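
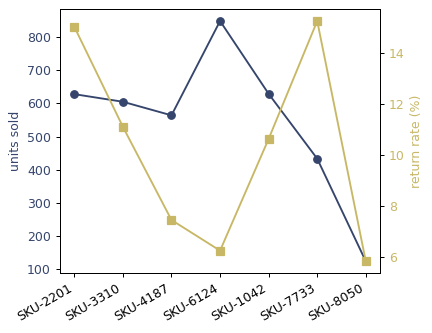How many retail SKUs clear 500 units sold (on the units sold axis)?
5

Above 500: SKU-2201, SKU-3310, SKU-4187, SKU-6124, SKU-1042.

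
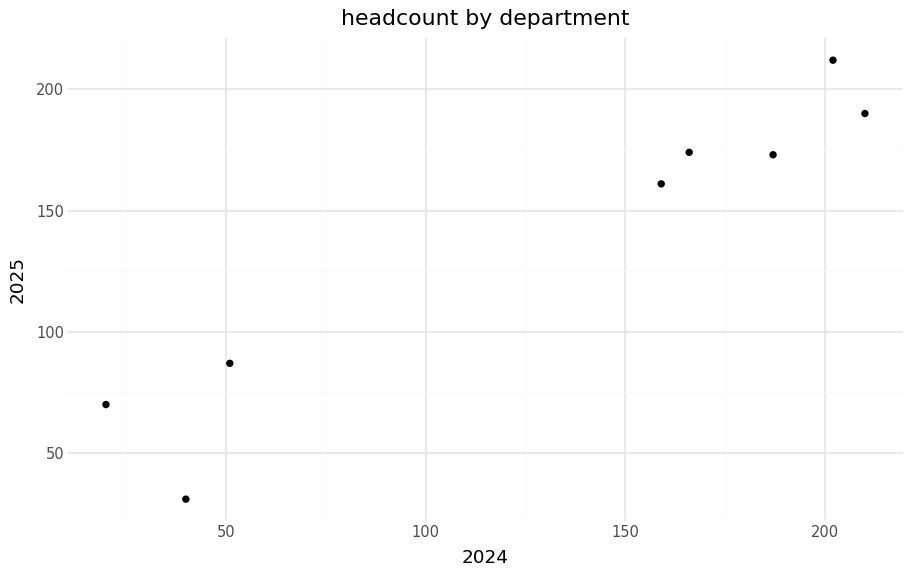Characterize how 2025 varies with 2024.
positive, strong

Points are positively correlated; strong (|r| ≈ 1.0).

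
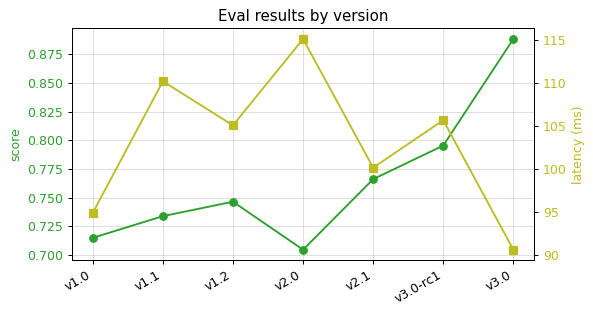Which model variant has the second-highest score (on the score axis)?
Top 3 (on the score axis): v3.0 ≈ 0.88, v3.0-rc1 ≈ 0.80, v2.1 ≈ 0.76.

v3.0-rc1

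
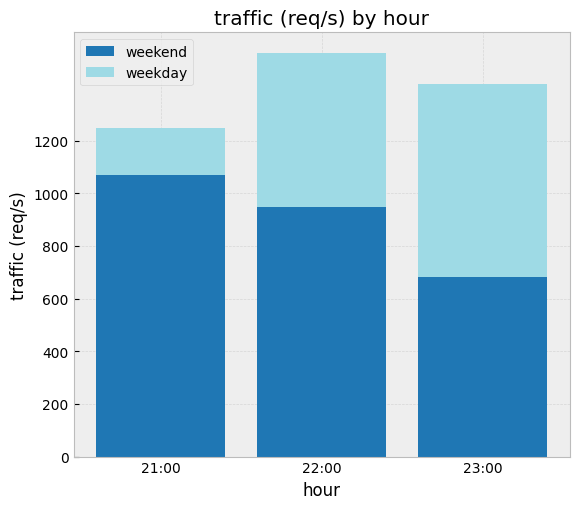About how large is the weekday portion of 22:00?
weekday top ≈ 1600, bottom ≈ 1000; segment ≈ 600.

≈ 600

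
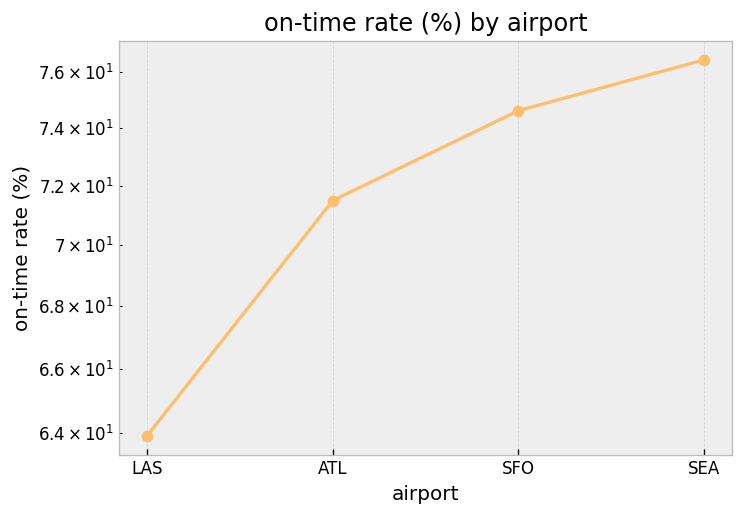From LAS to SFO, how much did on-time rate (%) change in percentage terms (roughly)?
LAS ≈ 64, SFO ≈ 74; (74 − 64) / 64 ≈ +15.6%.

≈ +15.6%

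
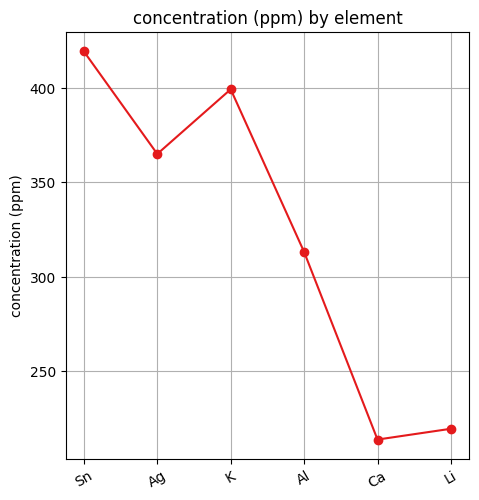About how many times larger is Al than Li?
≈ 1.45×

Al ≈ 320, Li ≈ 220; 320/220 ≈ 1.45.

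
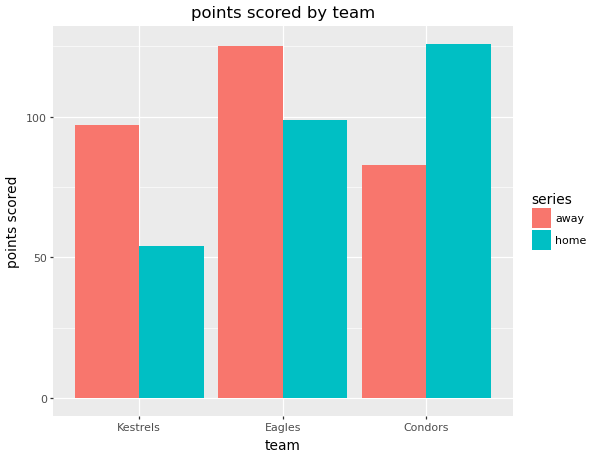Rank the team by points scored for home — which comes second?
Top 3 for home: Condors ≈ 120, Eagles ≈ 100, Kestrels ≈ 60.

Eagles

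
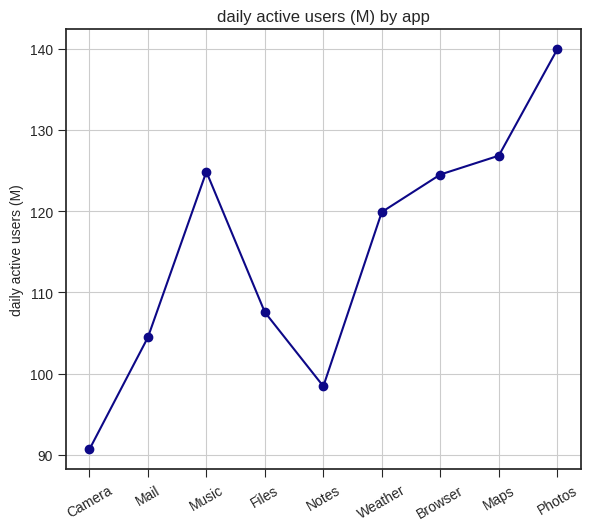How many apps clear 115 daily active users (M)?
Above 115: Music, Weather, Browser, Maps, Photos.

5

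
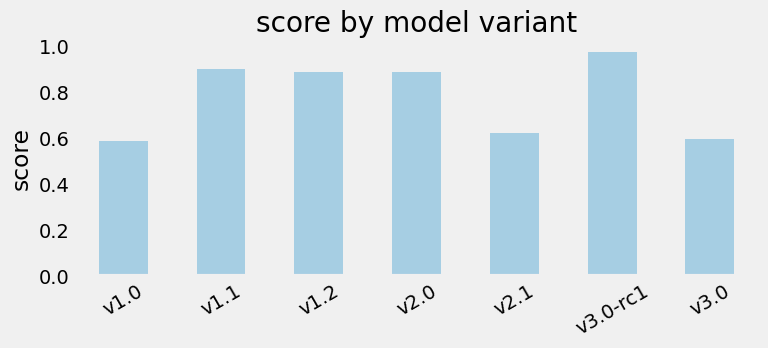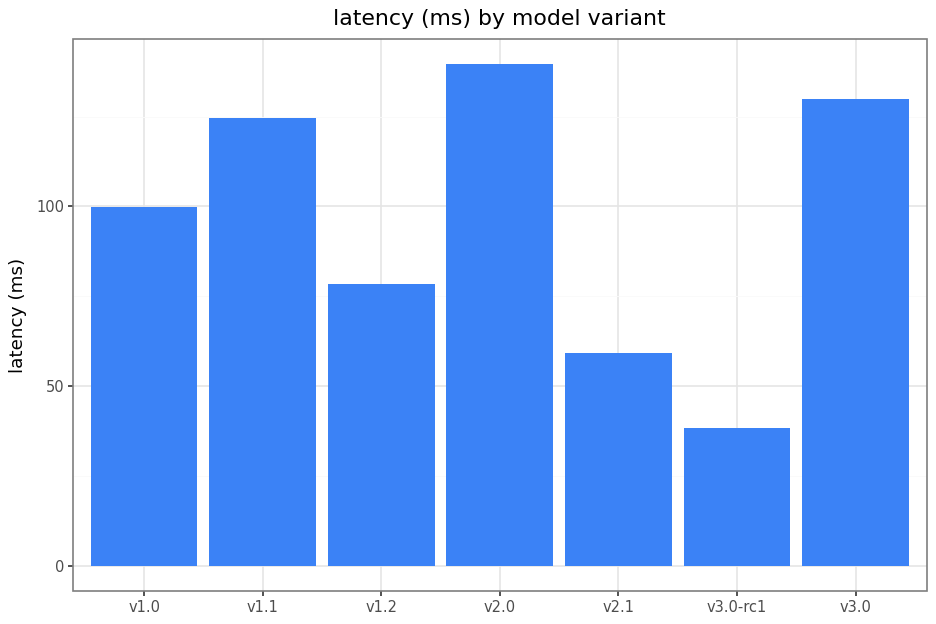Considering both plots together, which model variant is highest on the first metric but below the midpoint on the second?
Chart 2 median latency (ms) ≈ 100; below-median model variants: v1.2, v2.1, v3.0-rc1. Among those, v3.0-rc1 has the highest score (≈ 1).

v3.0-rc1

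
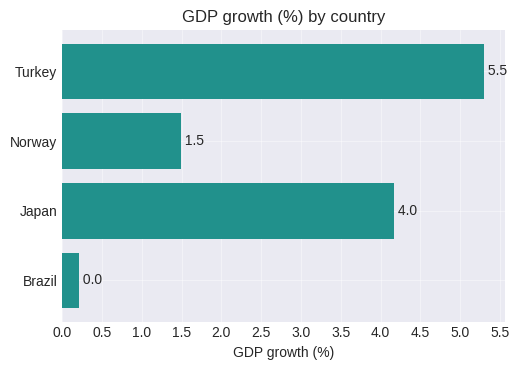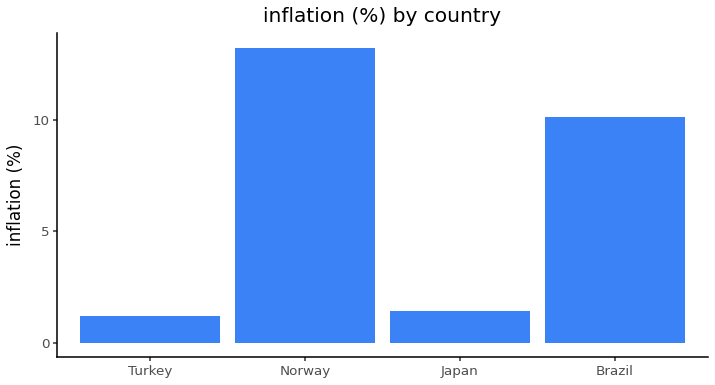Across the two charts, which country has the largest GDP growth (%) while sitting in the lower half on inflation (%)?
Chart 2 median inflation (%) ≈ 6; below-median countries: Turkey, Japan. Among those, Turkey has the highest GDP growth (%) (≈ 5.5).

Turkey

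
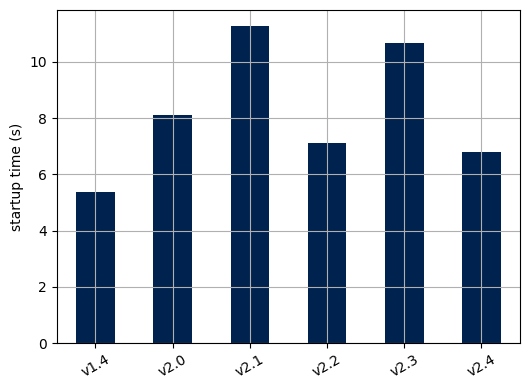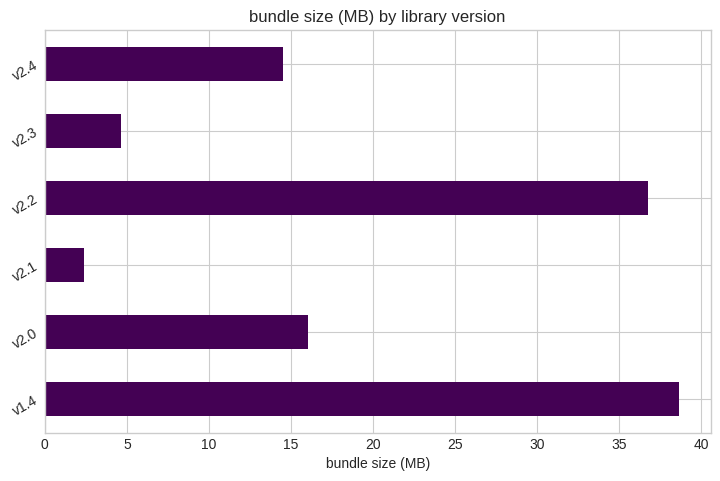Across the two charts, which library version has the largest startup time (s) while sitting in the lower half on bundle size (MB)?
Chart 2 median bundle size (MB) ≈ 15; below-median library versions: v2.1, v2.3, v2.4. Among those, v2.1 has the highest startup time (s) (≈ 12).

v2.1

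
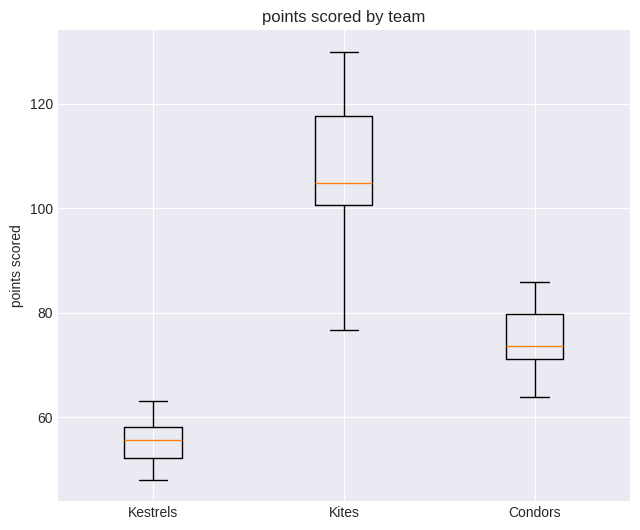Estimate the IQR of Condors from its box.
Q3 ≈ 80, Q1 ≈ 70; IQR ≈ 10.

≈ 10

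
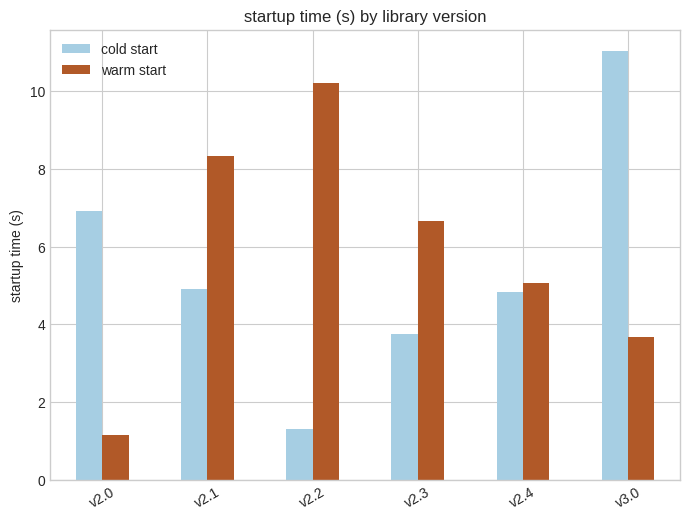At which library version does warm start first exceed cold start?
v2.0: warm start ≈ 1 vs cold start ≈ 7 (not yet); v2.1: warm start ≈ 8 vs cold start ≈ 5 (first crossover).

v2.1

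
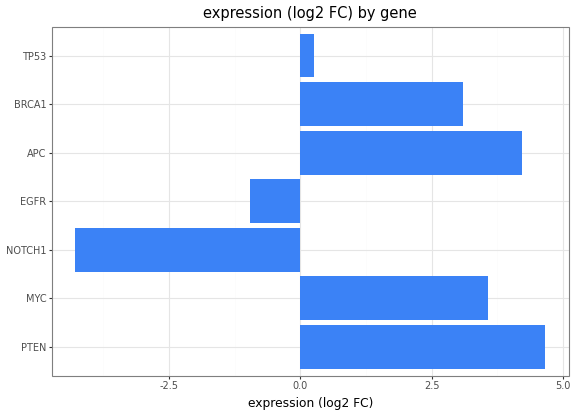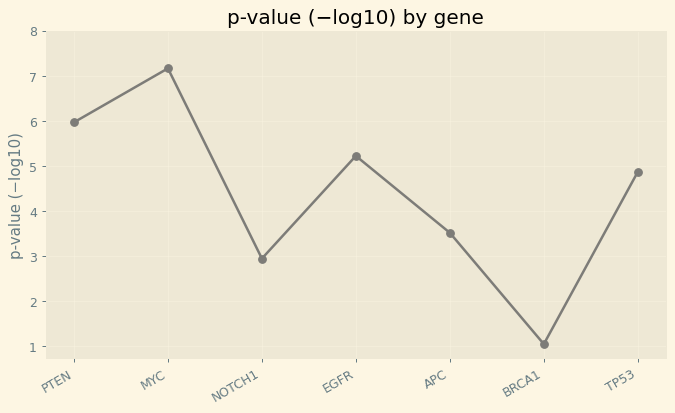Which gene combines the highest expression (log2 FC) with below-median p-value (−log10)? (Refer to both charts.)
APC

Chart 2 median p-value (−log10) ≈ 5; below-median genes: NOTCH1, APC, BRCA1. Among those, APC has the highest expression (log2 FC) (≈ 4).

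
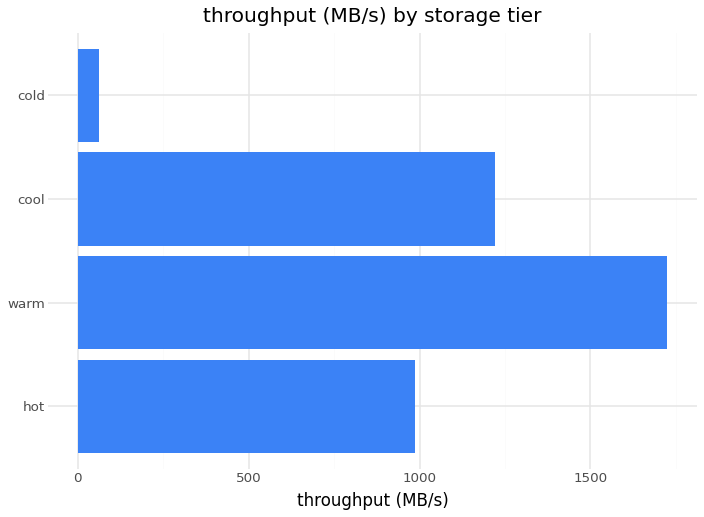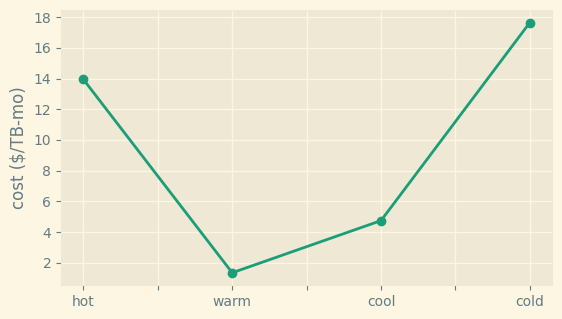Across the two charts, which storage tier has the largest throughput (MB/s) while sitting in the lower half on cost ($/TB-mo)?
Chart 2 median cost ($/TB-mo) ≈ 10; below-median storage tiers: warm, cool. Among those, warm has the highest throughput (MB/s) (≈ 1800).

warm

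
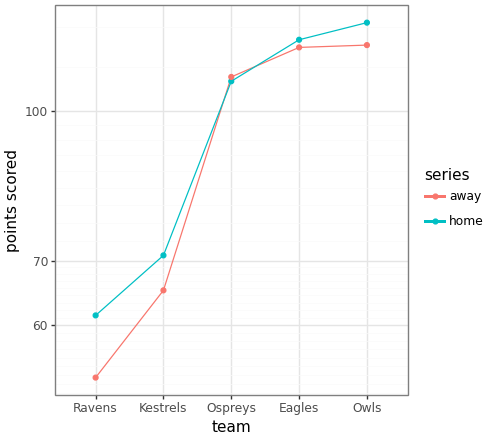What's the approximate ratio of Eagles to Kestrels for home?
Eagles ≈ 120, Kestrels ≈ 70; 120/70 ≈ 1.71.

≈ 1.71×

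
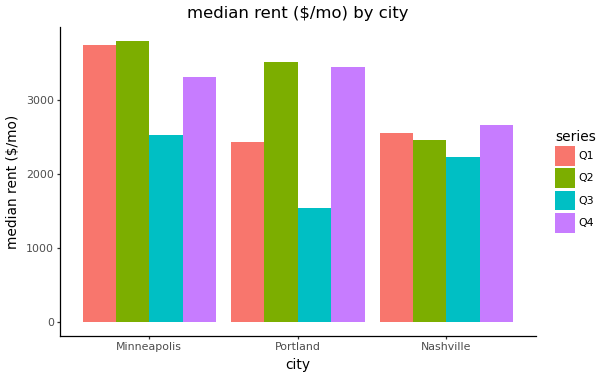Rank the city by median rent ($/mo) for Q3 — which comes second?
Nashville

Top 3 for Q3: Minneapolis ≈ 2500, Nashville ≈ 2000, Portland ≈ 1500.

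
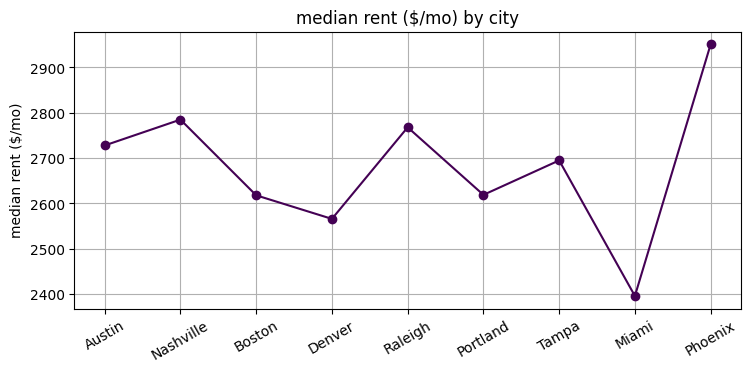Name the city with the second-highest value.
Top 3: Phoenix ≈ 2950, Nashville ≈ 2800, Raleigh ≈ 2750.

Nashville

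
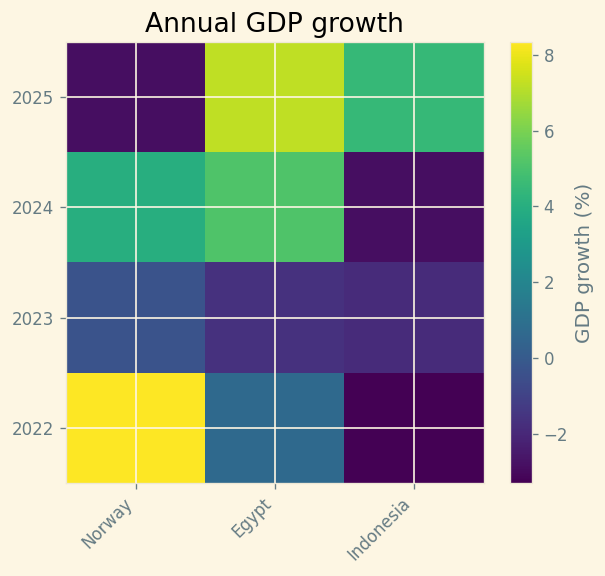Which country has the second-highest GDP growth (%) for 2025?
Indonesia

Top 3 for 2025: Egypt ≈ 7, Indonesia ≈ 4, Norway ≈ -3.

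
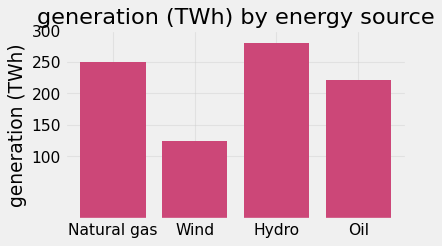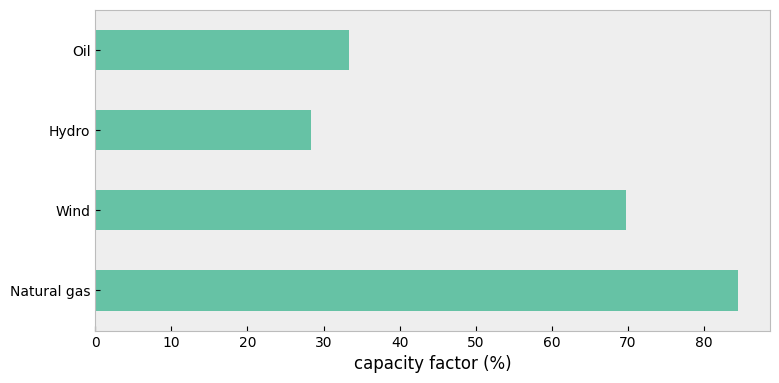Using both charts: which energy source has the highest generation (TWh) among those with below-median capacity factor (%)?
Hydro

Chart 2 median capacity factor (%) ≈ 50; below-median energy sources: Hydro, Oil. Among those, Hydro has the highest generation (TWh) (≈ 300).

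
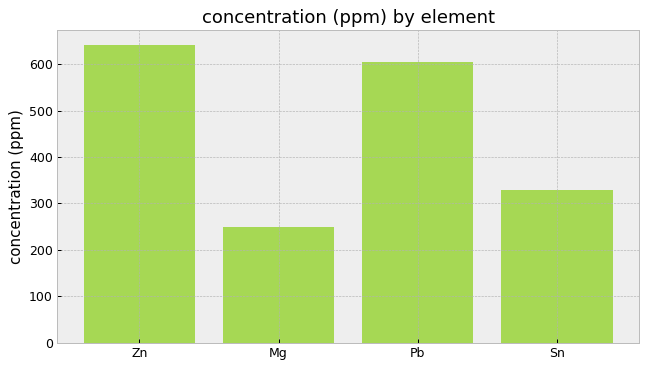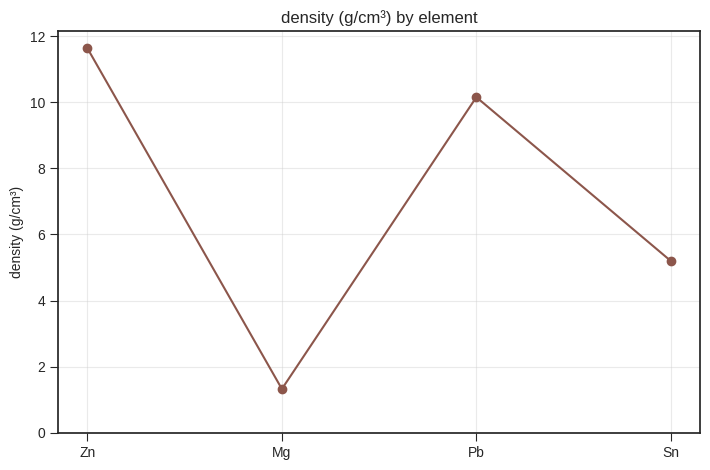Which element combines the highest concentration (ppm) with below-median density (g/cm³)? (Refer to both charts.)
Sn

Chart 2 median density (g/cm³) ≈ 8; below-median elements: Mg, Sn. Among those, Sn has the highest concentration (ppm) (≈ 300).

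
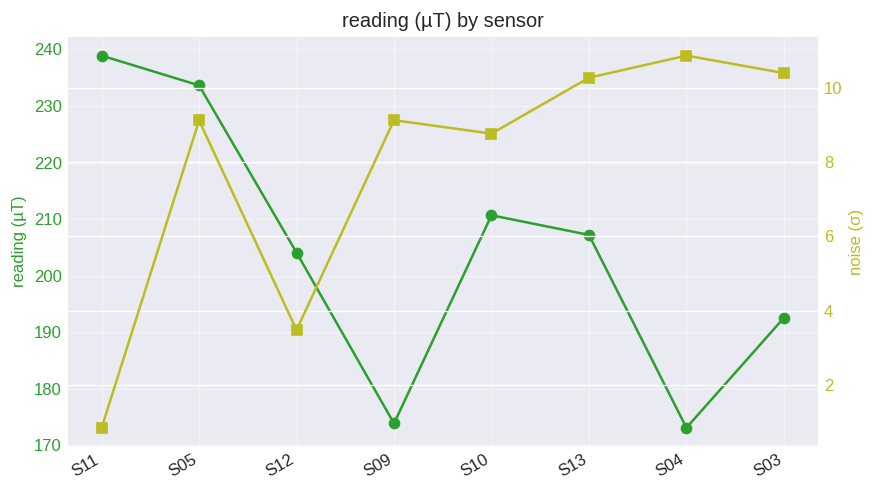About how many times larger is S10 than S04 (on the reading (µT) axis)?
≈ 1.24×

S10 ≈ 210, S04 ≈ 170; 210/170 ≈ 1.24.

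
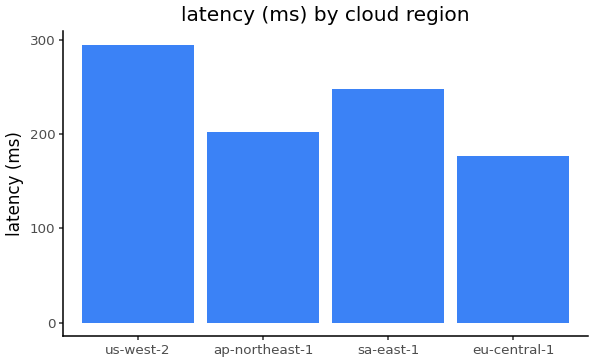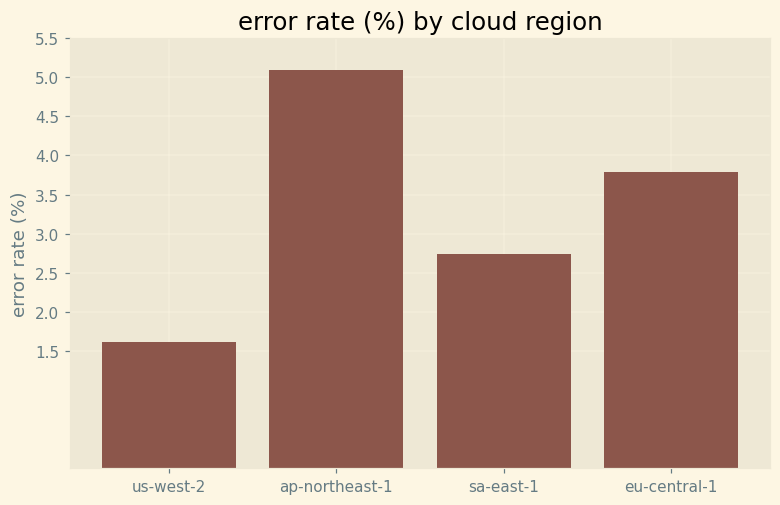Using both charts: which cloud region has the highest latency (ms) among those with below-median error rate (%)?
Chart 2 median error rate (%) ≈ 3.5; below-median cloud regions: us-west-2, sa-east-1. Among those, us-west-2 has the highest latency (ms) (≈ 300).

us-west-2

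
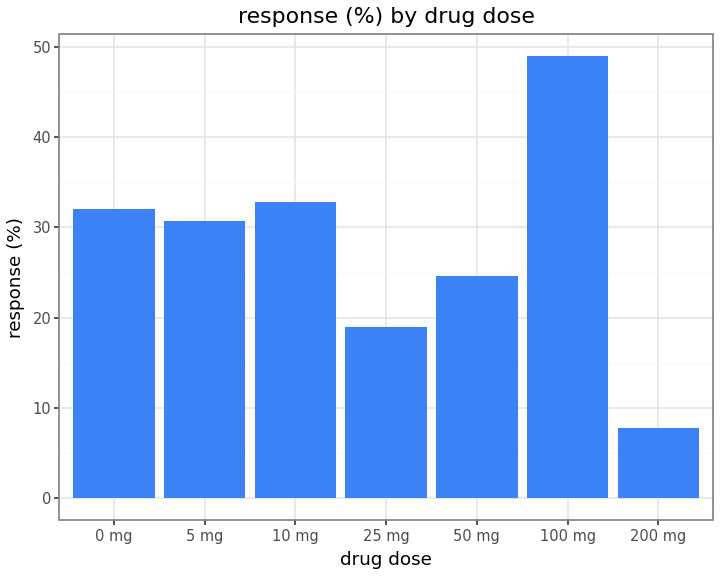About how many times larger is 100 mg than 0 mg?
≈ 1.67×

100 mg ≈ 50, 0 mg ≈ 30; 50/30 ≈ 1.67.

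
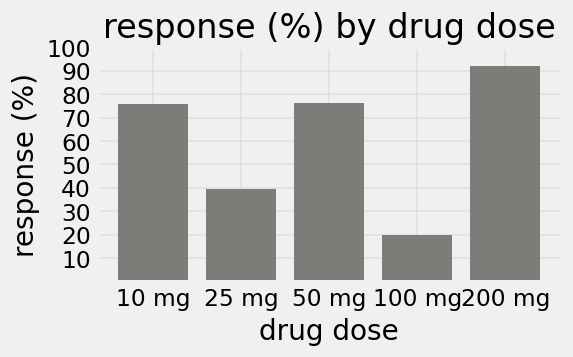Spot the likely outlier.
100 mg

100 mg ≈ 20; the rest sit between ≈ 40 and ≈ 90.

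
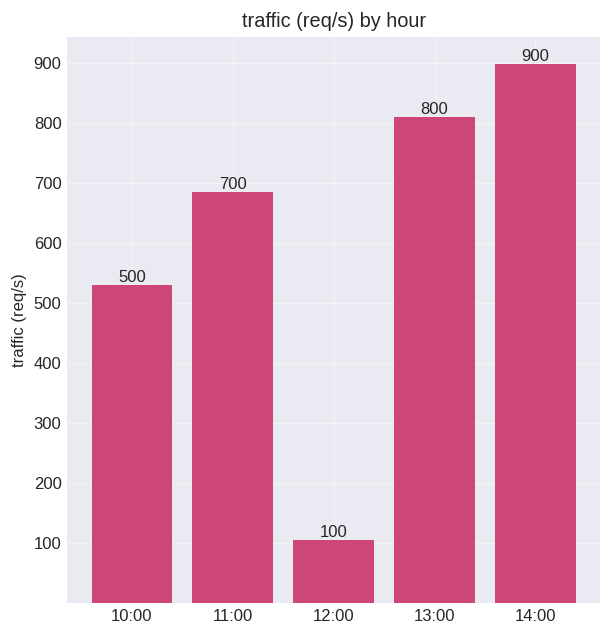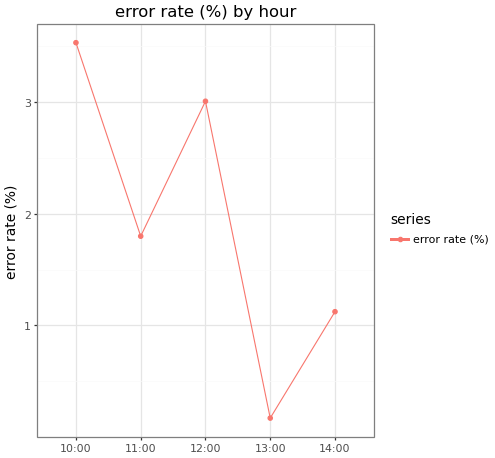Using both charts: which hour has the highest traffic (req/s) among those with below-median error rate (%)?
Chart 2 median error rate (%) ≈ 2; below-median hours: 13:00, 14:00. Among those, 14:00 has the highest traffic (req/s) (≈ 900).

14:00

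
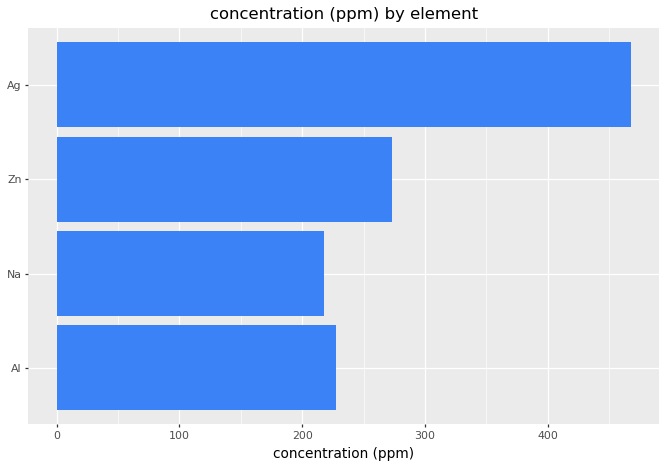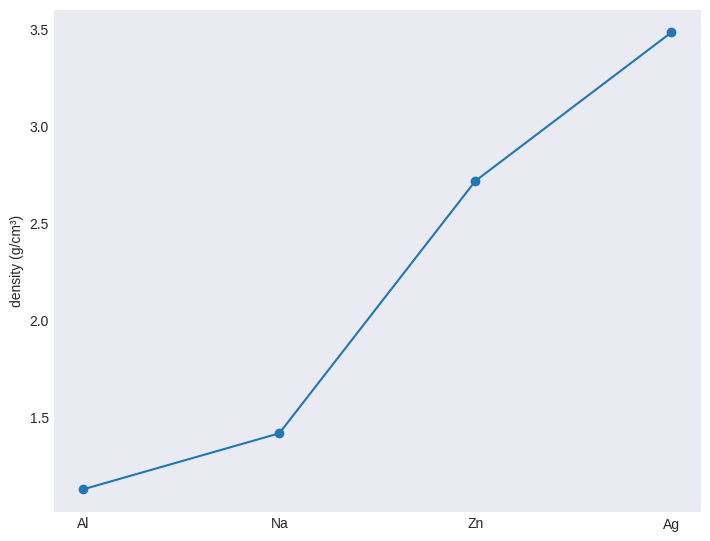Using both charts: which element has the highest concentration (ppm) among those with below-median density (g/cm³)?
Chart 2 median density (g/cm³) ≈ 2; below-median elements: Al, Na. Among those, Al has the highest concentration (ppm) (≈ 250).

Al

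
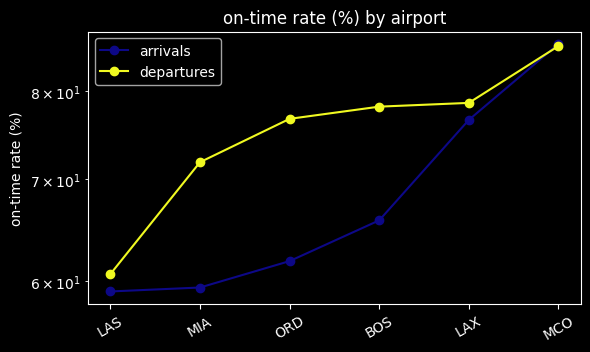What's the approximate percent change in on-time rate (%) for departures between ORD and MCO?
ORD ≈ 75, MCO ≈ 85; (85 − 75) / 75 ≈ +13.3%.

≈ +13.3%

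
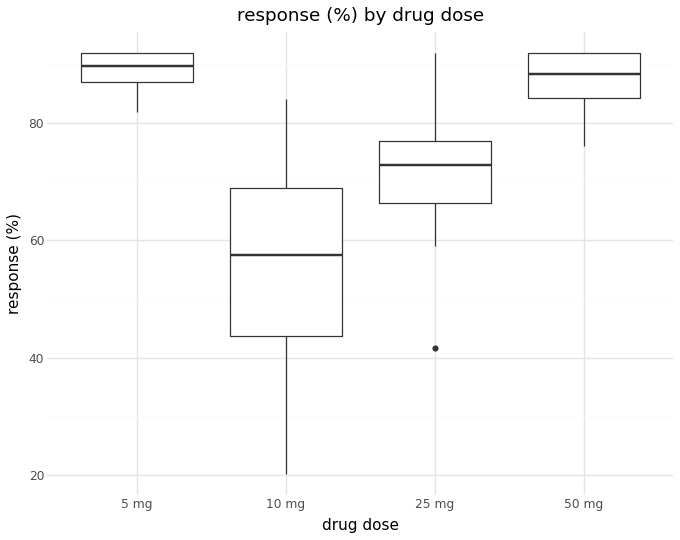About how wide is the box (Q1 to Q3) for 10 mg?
≈ 25

Q3 ≈ 70, Q1 ≈ 45; IQR ≈ 25.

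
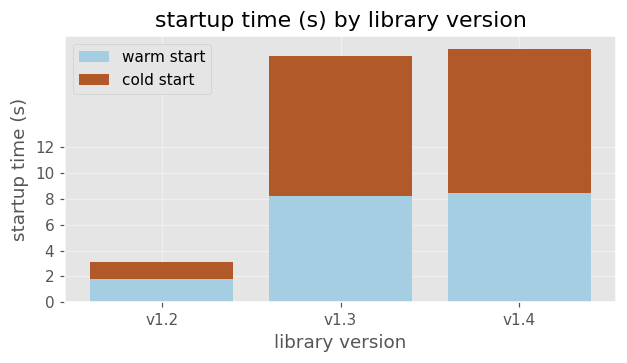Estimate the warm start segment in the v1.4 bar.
≈ 8

warm start top ≈ 8, bottom ≈ 0; segment ≈ 8.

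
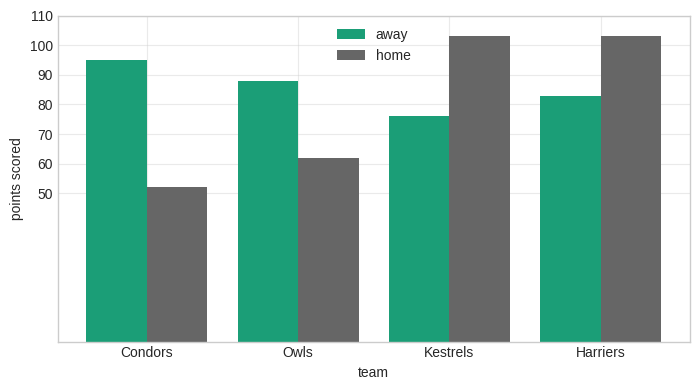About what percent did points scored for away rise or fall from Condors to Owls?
Condors ≈ 100, Owls ≈ 90; (90 − 100) / 100 ≈ -10%.

≈ -10%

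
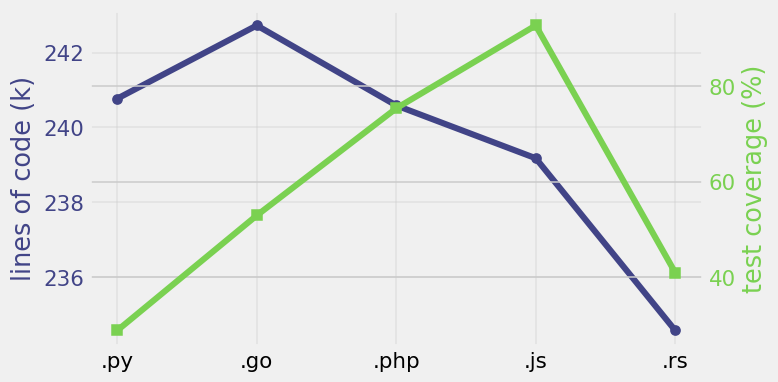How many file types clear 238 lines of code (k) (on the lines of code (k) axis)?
Above 238: .py, .go, .php, .js.

4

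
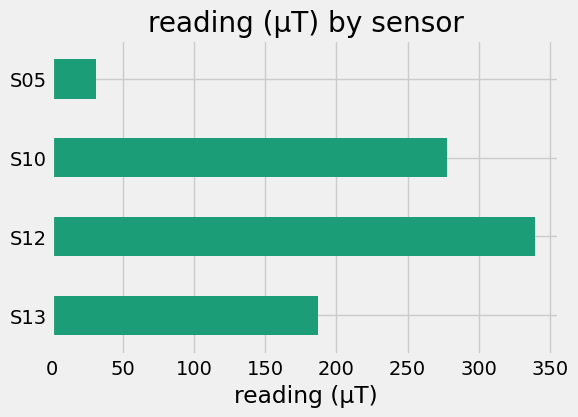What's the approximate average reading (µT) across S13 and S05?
(200 + 50) / 2 ≈ 125.

≈ 125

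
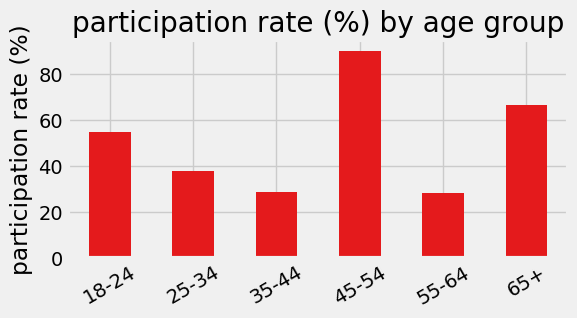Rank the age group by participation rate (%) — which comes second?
Top 3: 45-54 ≈ 90, 65+ ≈ 70, 18-24 ≈ 60.

65+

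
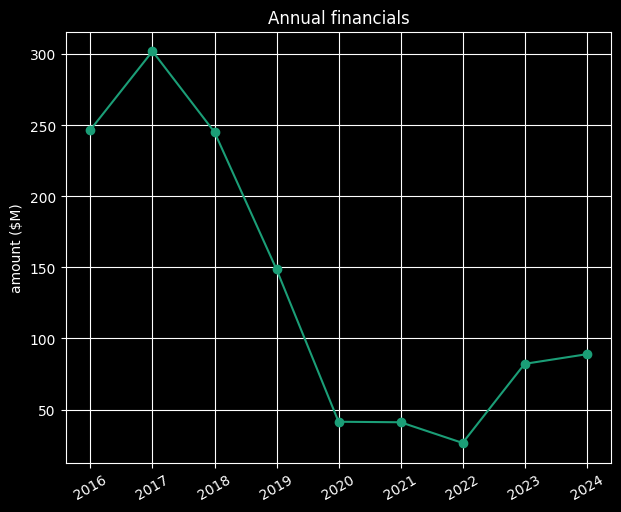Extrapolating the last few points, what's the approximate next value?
Last three: 25, 75, 100 → slope ≈ 37.5/step → next ≈ 137.5.

≈ 137.5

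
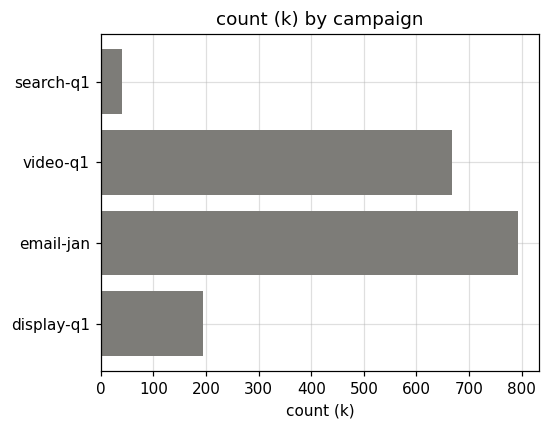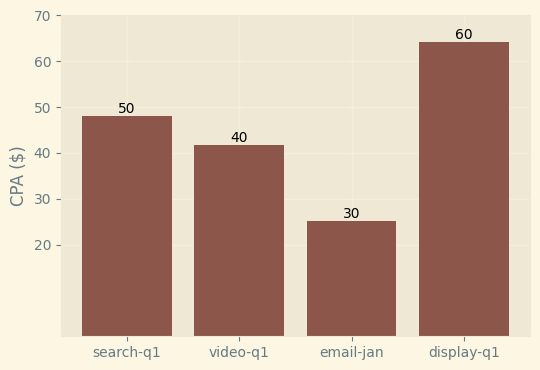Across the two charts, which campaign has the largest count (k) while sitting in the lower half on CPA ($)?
email-jan

Chart 2 median CPA ($) ≈ 40; below-median campaigns: video-q1, email-jan. Among those, email-jan has the highest count (k) (≈ 800).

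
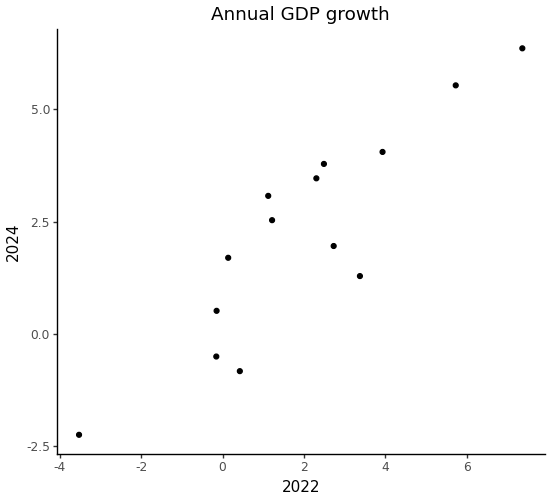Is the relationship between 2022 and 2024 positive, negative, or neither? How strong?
Points are positively correlated; strong (|r| ≈ 0.9).

positive, strong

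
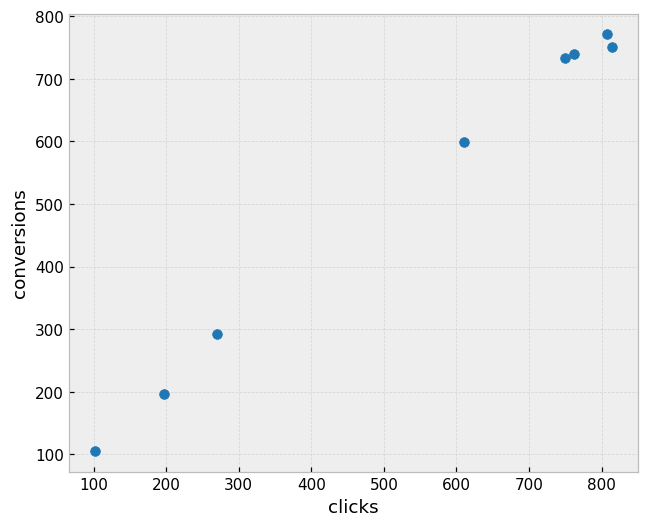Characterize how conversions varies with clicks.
positive, strong

Points are positively correlated; strong (|r| ≈ 1.0).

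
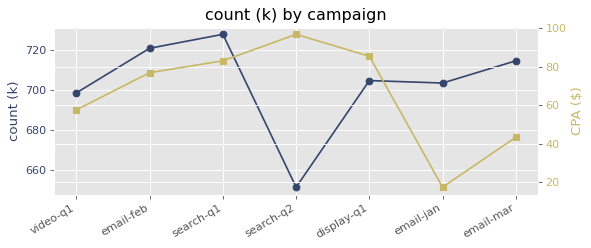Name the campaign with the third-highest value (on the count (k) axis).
Top 4 (on the count (k) axis): search-q1 ≈ 730, email-feb ≈ 720, email-mar ≈ 710, display-q1 ≈ 700.

email-mar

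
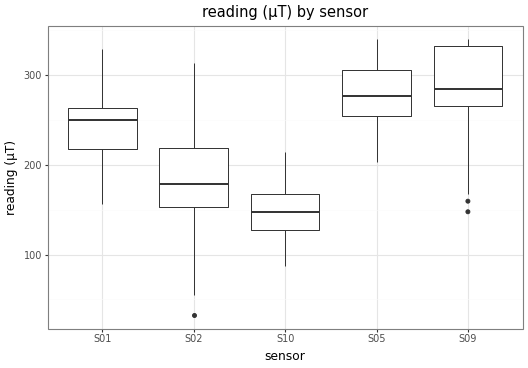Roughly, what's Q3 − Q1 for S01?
≈ 40

Q3 ≈ 260, Q1 ≈ 220; IQR ≈ 40.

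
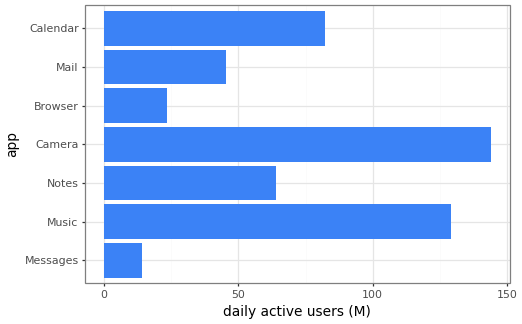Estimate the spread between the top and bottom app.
≈ 120

Max Camera ≈ 140, min Messages ≈ 20; range ≈ 120.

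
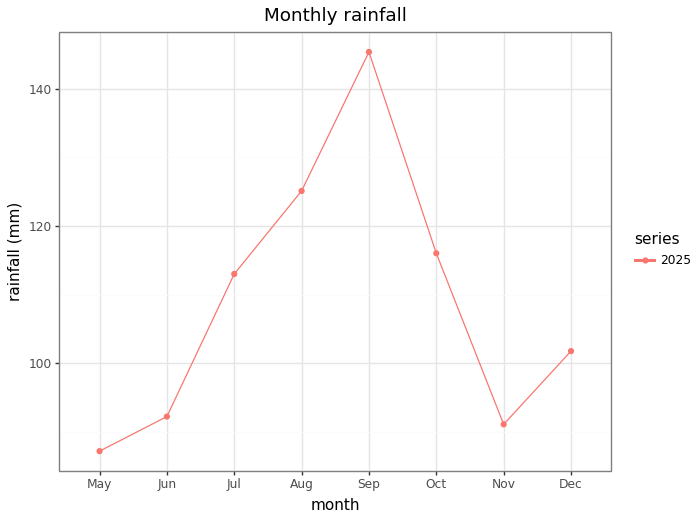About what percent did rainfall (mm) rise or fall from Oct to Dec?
≈ -13%

Oct ≈ 115, Dec ≈ 100; (100 − 115) / 115 ≈ -13%.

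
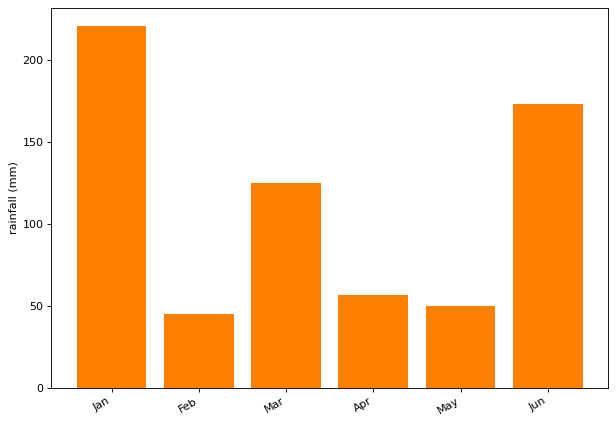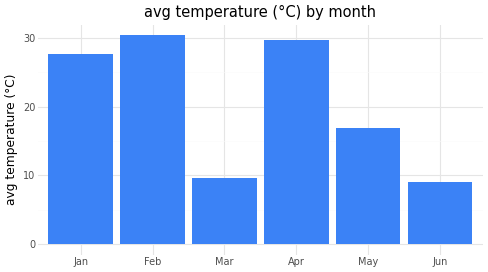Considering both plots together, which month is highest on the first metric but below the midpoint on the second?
Jun

Chart 2 median avg temperature (°C) ≈ 20; below-median months: Mar, May, Jun. Among those, Jun has the highest rainfall (mm) (≈ 175).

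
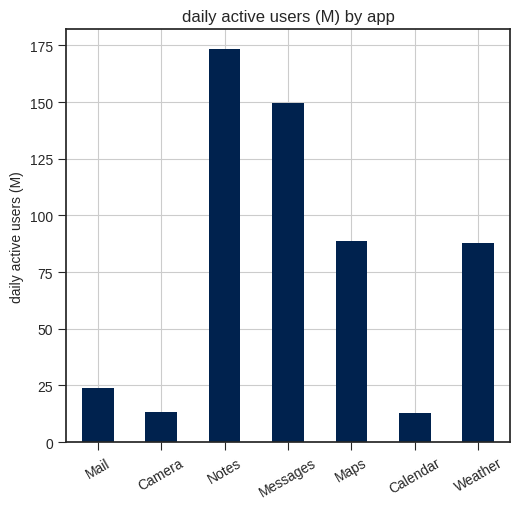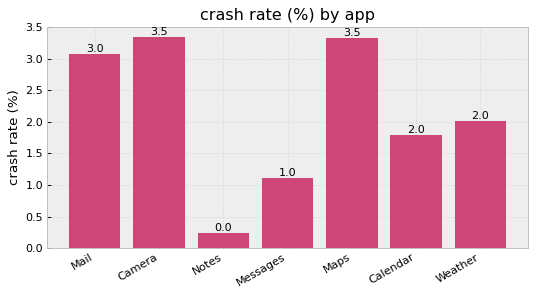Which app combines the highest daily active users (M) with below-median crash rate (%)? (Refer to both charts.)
Chart 2 median crash rate (%) ≈ 2; below-median apps: Notes, Messages, Calendar. Among those, Notes has the highest daily active users (M) (≈ 180).

Notes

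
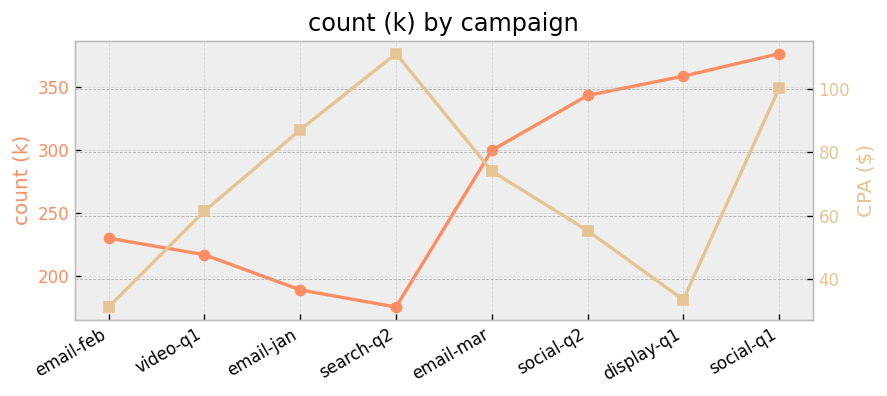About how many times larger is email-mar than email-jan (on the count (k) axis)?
email-mar ≈ 300, email-jan ≈ 180; 300/180 ≈ 1.67.

≈ 1.67×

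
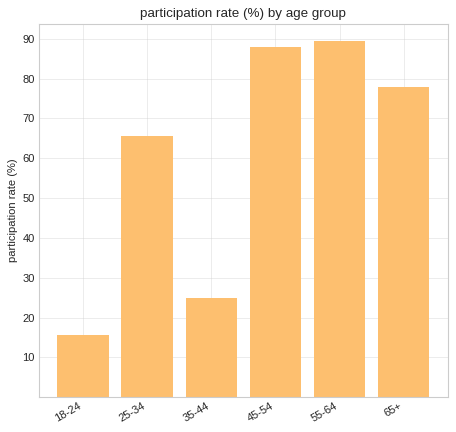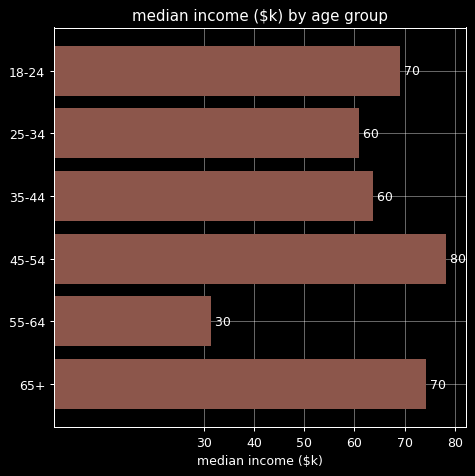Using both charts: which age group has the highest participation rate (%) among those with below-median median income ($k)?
Chart 2 median median income ($k) ≈ 70; below-median age groups: 25-34, 35-44, 55-64. Among those, 55-64 has the highest participation rate (%) (≈ 90).

55-64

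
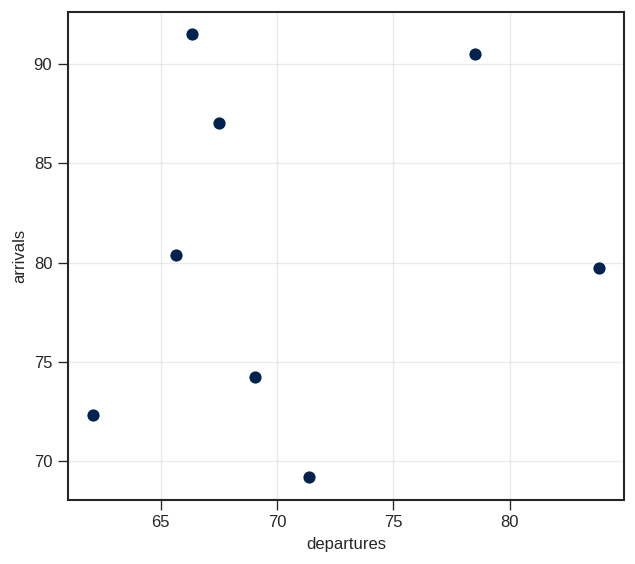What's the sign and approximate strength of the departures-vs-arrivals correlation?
Points are roughly uncorrelated; weak (|r| ≈ 0.2).

no clear correlation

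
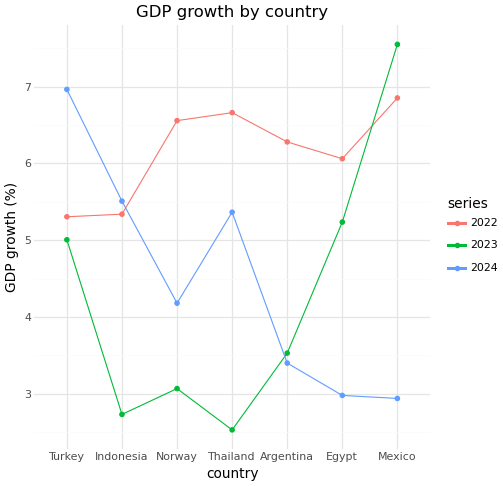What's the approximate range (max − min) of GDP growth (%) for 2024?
Max Turkey ≈ 7.0, min Mexico ≈ 3.0; range ≈ 4.0.

≈ 4.0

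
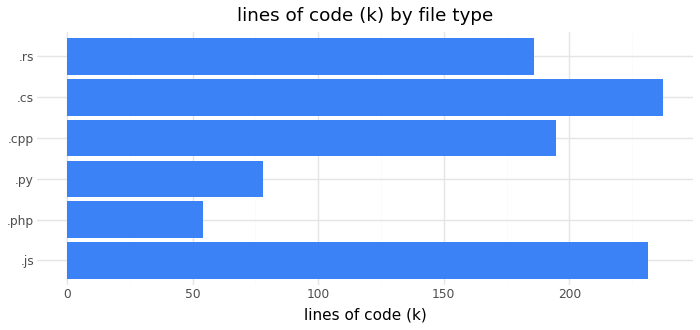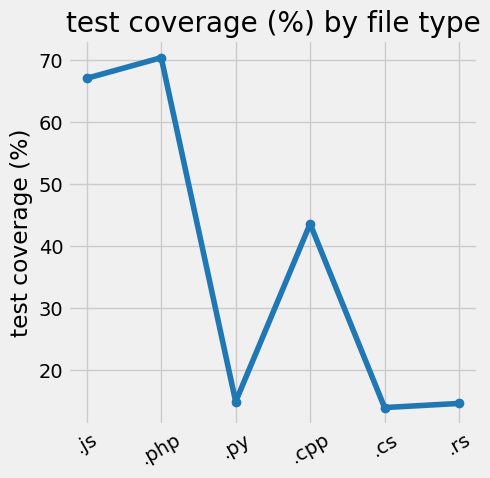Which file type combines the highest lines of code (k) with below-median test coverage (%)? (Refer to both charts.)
Chart 2 median test coverage (%) ≈ 30; below-median file types: .py, .cs, .rs. Among those, .cs has the highest lines of code (k) (≈ 225).

.cs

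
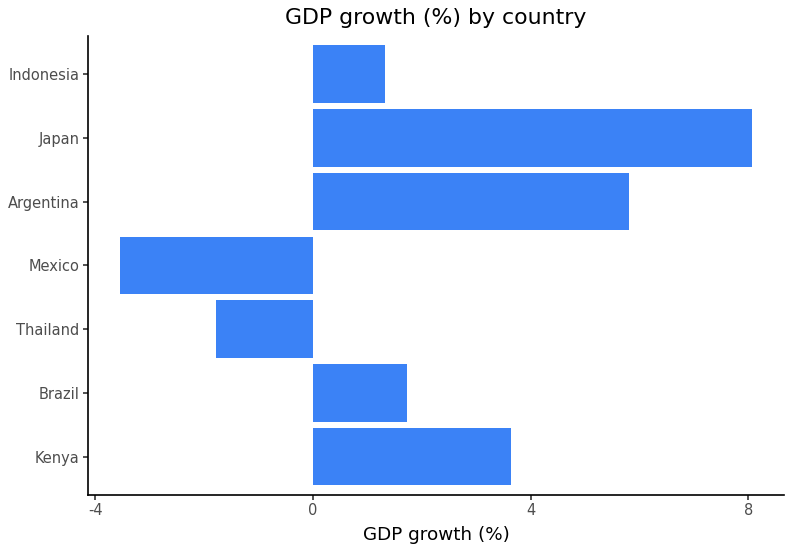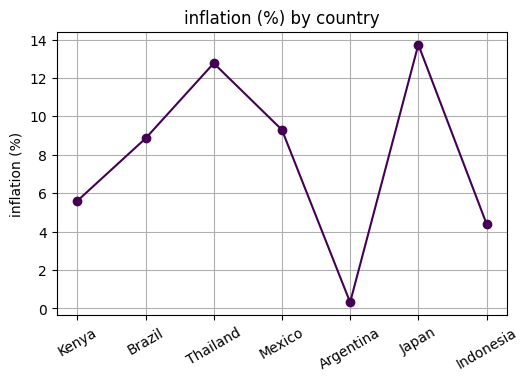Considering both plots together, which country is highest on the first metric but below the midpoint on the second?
Argentina

Chart 2 median inflation (%) ≈ 8; below-median countries: Kenya, Argentina, Indonesia. Among those, Argentina has the highest GDP growth (%) (≈ 6).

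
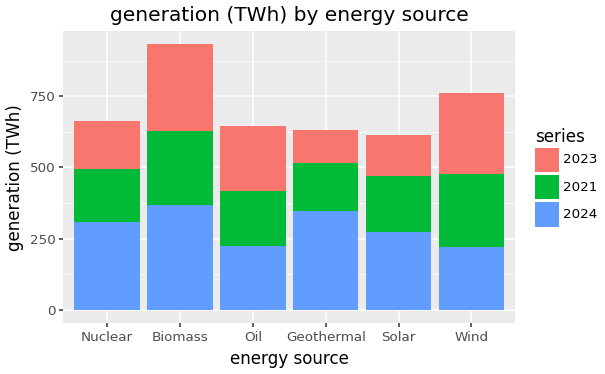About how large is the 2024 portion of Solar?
2024 top ≈ 300, bottom ≈ 0; segment ≈ 300.

≈ 300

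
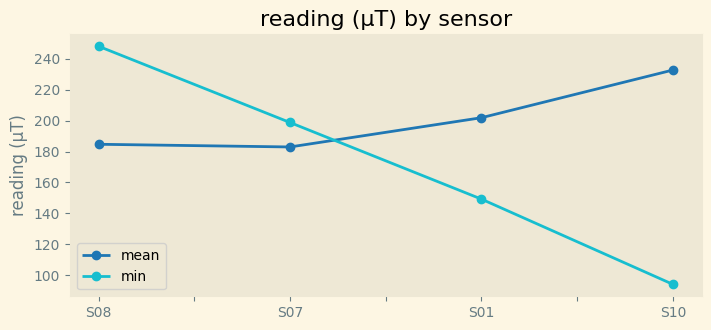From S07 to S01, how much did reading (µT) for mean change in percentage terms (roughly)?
≈ +11.1%

S07 ≈ 180, S01 ≈ 200; (200 − 180) / 180 ≈ +11.1%.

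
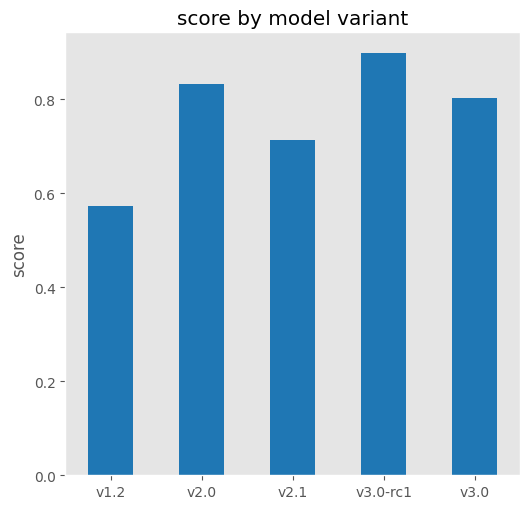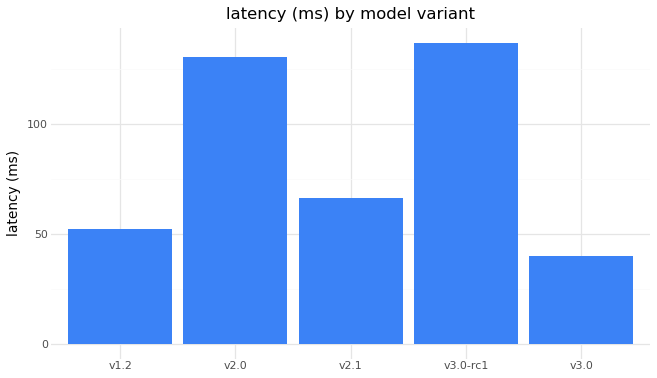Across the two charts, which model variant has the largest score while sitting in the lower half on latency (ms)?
v3.0

Chart 2 median latency (ms) ≈ 60; below-median model variants: v1.2, v3.0. Among those, v3.0 has the highest score (≈ 0.8).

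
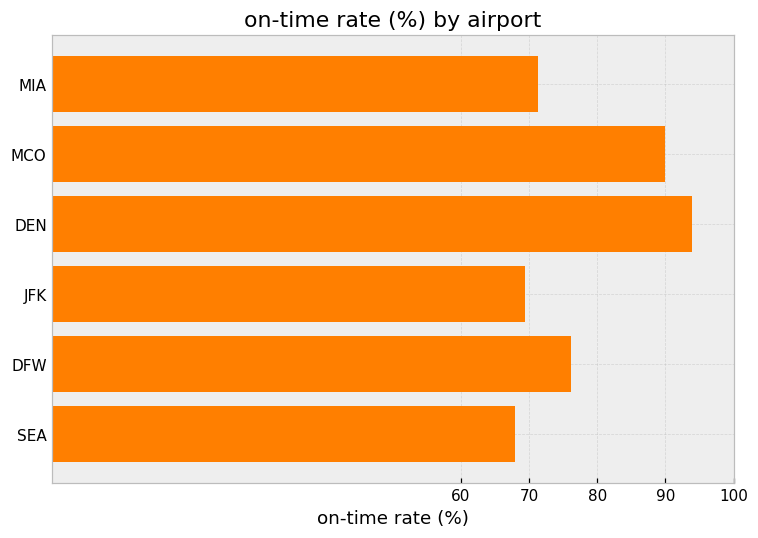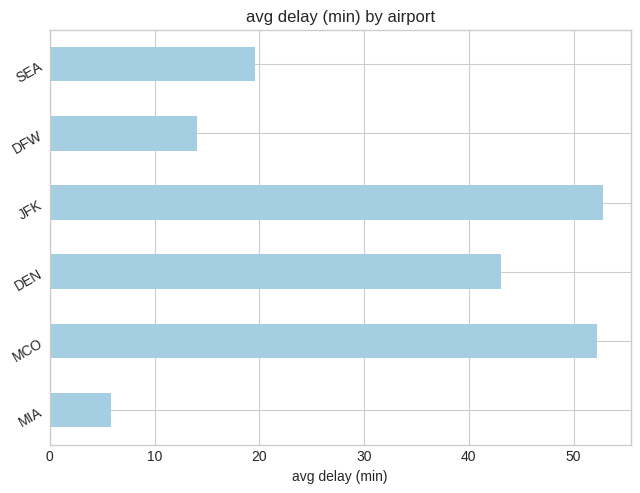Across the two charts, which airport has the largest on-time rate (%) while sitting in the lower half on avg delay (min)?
DFW

Chart 2 median avg delay (min) ≈ 30; below-median airports: MIA, DFW, SEA. Among those, DFW has the highest on-time rate (%) (≈ 80).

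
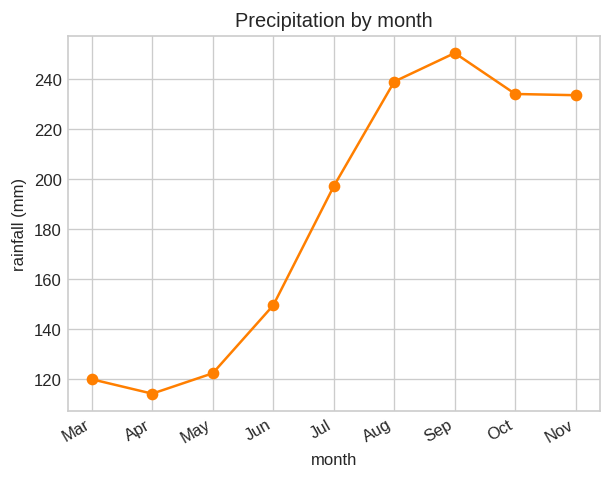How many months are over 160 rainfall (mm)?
5

Above 160: Jul, Aug, Sep, Oct, Nov.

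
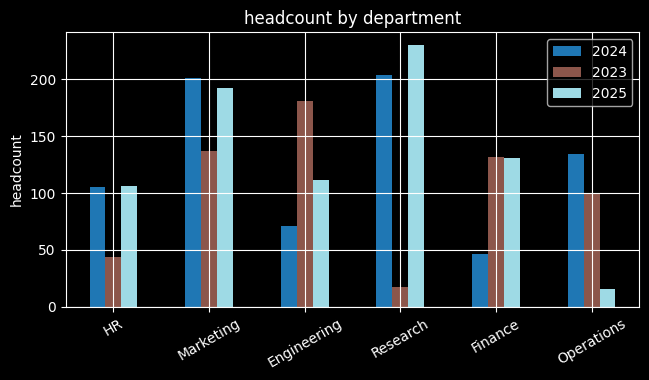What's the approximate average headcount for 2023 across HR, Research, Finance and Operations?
≈ 75

(40 + 20 + 140 + 100) / 4 ≈ 75.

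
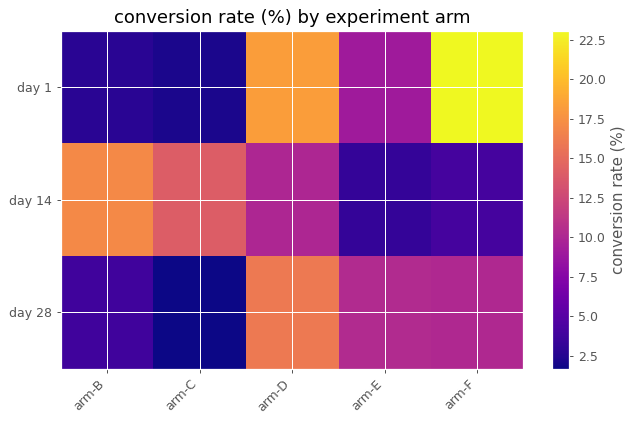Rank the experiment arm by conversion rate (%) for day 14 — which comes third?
arm-D

Top 4 for day 14: arm-B ≈ 18, arm-C ≈ 14, arm-D ≈ 10, arm-F ≈ 4.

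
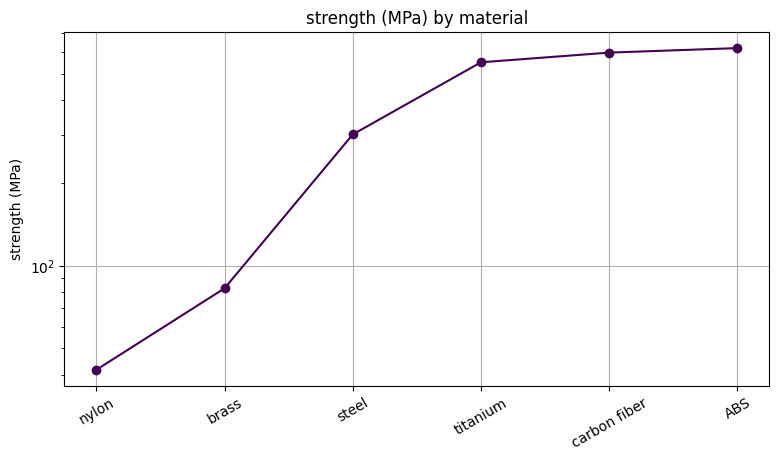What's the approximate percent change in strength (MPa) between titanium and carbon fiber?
titanium ≈ 550, carbon fiber ≈ 600; (600 − 550) / 550 ≈ +9.1%.

≈ +9.1%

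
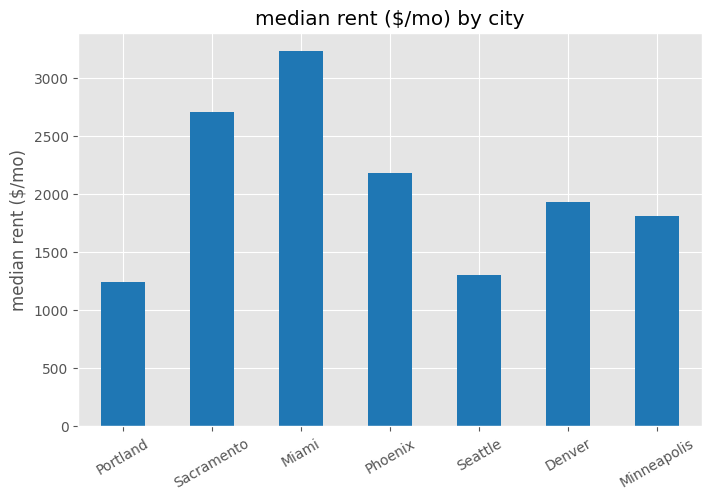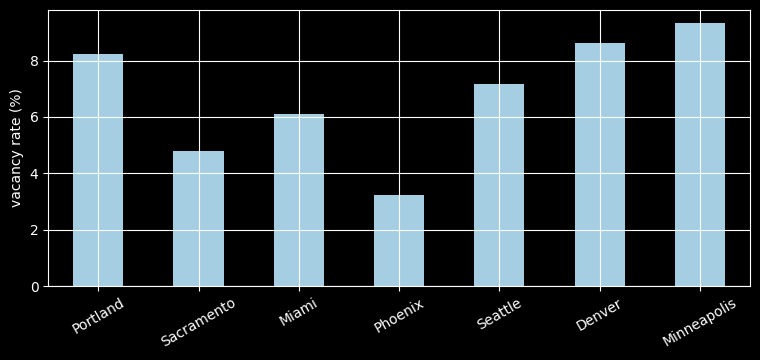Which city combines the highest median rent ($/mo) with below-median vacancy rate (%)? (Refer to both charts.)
Miami

Chart 2 median vacancy rate (%) ≈ 7; below-median cities: Sacramento, Miami, Phoenix. Among those, Miami has the highest median rent ($/mo) (≈ 3000).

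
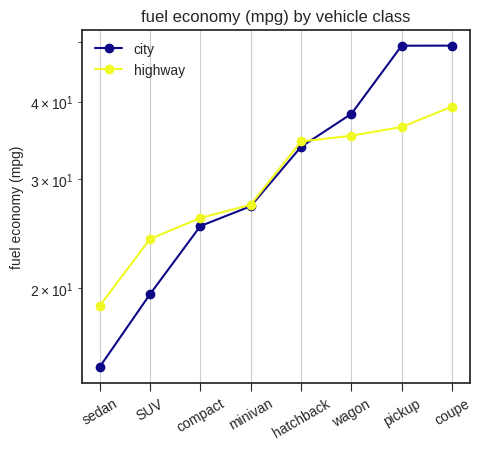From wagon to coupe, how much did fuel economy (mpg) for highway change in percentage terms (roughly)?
wagon ≈ 35, coupe ≈ 40; (40 − 35) / 35 ≈ +14.3%.

≈ +14.3%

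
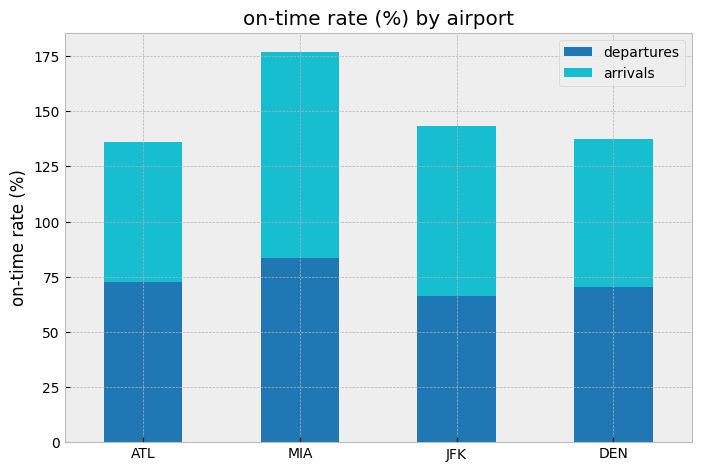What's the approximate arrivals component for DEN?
≈ 60

arrivals top ≈ 140, bottom ≈ 80; segment ≈ 60.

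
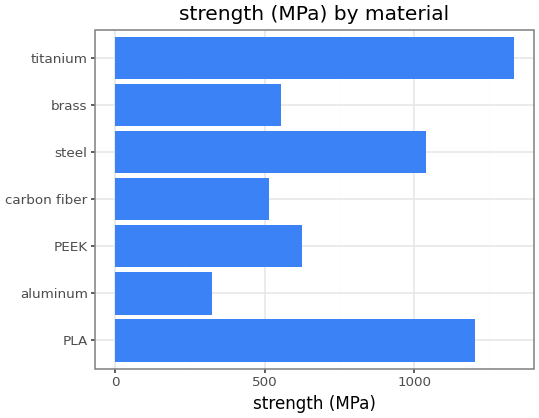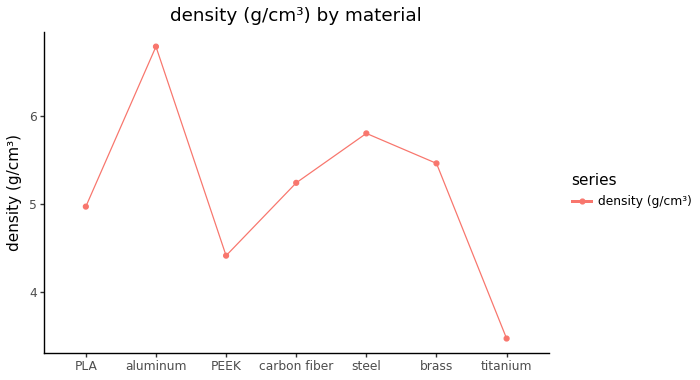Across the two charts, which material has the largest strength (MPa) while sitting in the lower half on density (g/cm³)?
titanium

Chart 2 median density (g/cm³) ≈ 5; below-median materials: PLA, PEEK, titanium. Among those, titanium has the highest strength (MPa) (≈ 1400).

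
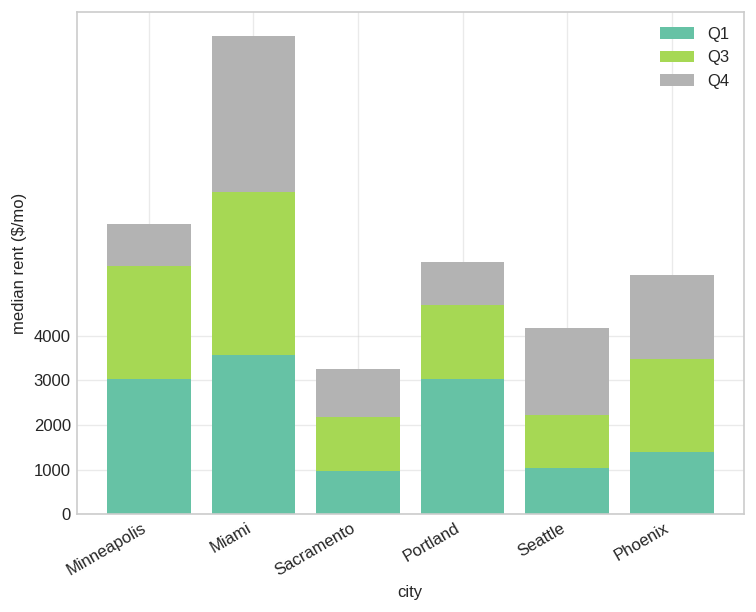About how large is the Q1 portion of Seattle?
≈ 1000

Q1 top ≈ 1000, bottom ≈ 0; segment ≈ 1000.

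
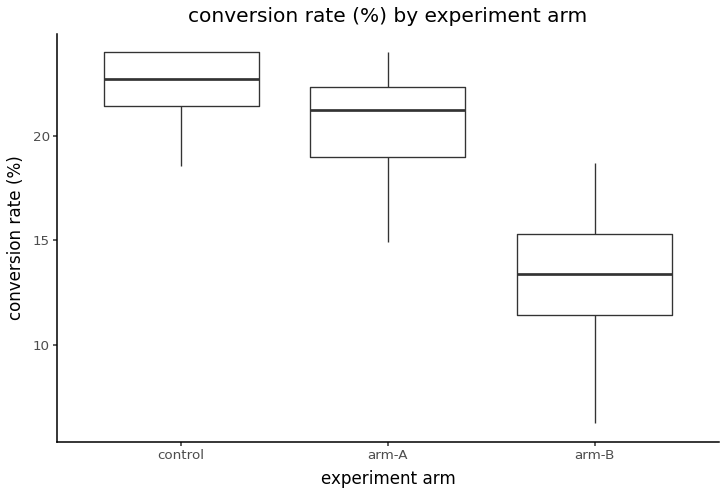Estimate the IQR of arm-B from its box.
≈ 4

Q3 ≈ 15, Q1 ≈ 11; IQR ≈ 4.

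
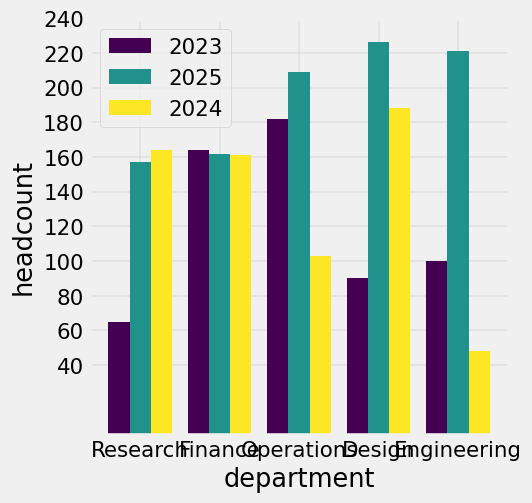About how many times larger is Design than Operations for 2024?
Design ≈ 180, Operations ≈ 100; 180/100 ≈ 1.8.

≈ 1.8×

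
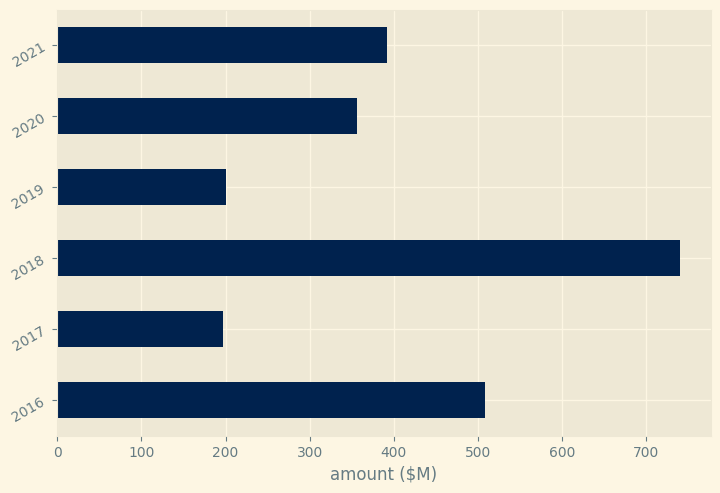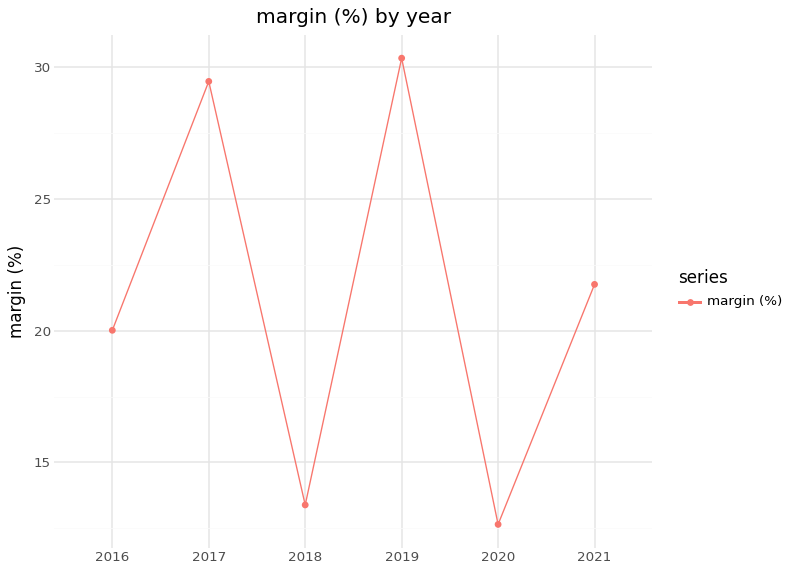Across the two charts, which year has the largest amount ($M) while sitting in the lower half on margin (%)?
Chart 2 median margin (%) ≈ 20; below-median years: 2016, 2018, 2020. Among those, 2018 has the highest amount ($M) (≈ 700).

2018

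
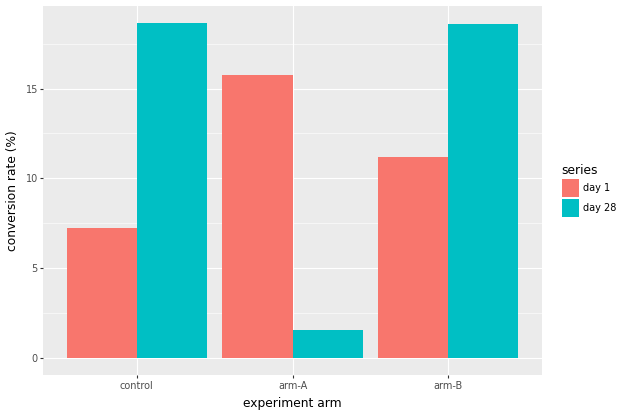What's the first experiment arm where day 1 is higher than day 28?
control: day 1 ≈ 8 vs day 28 ≈ 18 (not yet); arm-A: day 1 ≈ 16 vs day 28 ≈ 2 (first crossover).

arm-A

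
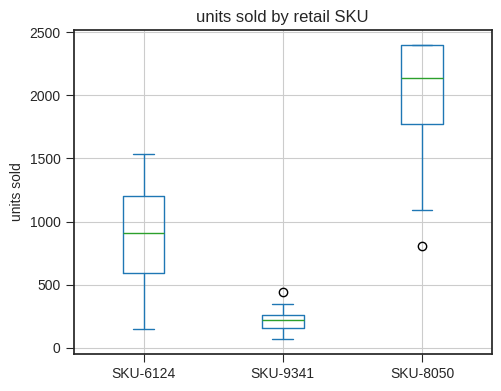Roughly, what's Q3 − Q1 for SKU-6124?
Q3 ≈ 1200, Q1 ≈ 600; IQR ≈ 600.

≈ 600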